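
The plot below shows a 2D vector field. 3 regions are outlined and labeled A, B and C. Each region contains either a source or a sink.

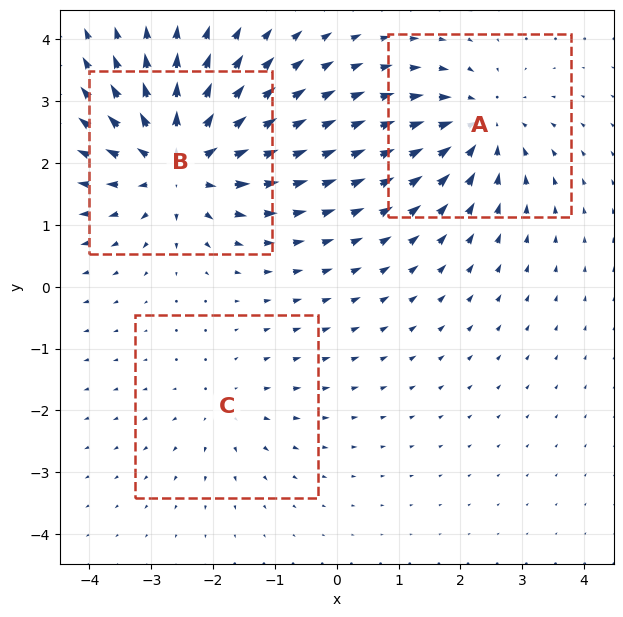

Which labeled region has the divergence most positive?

Divergence at each region's feature centre — A: about -3, B: about +5, C: about +2. Region B is most positive.

B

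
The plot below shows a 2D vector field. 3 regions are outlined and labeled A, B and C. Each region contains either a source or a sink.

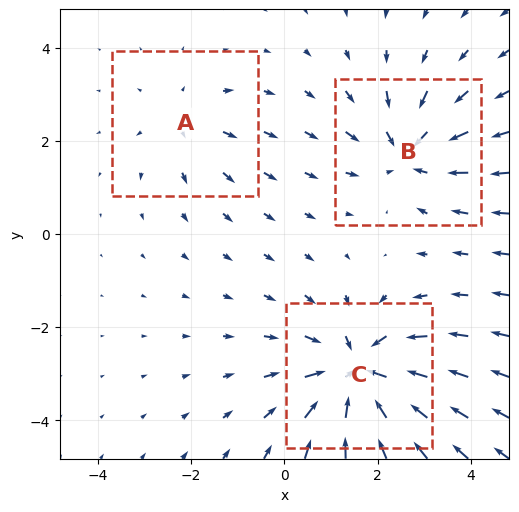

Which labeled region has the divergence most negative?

Divergence at each region's feature centre — A: about +2, B: about -3, C: about -5. Region C is most negative.

C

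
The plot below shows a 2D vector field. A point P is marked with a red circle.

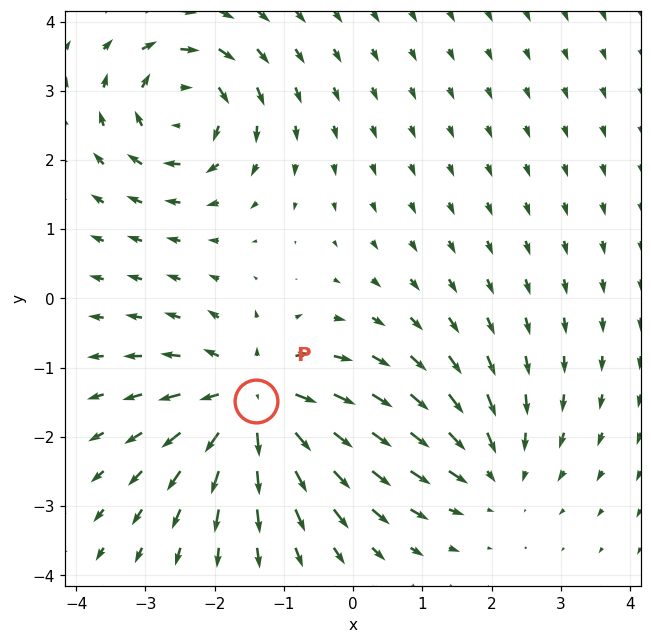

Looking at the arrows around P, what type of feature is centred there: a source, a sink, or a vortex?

At P (-1.4, -1.5) the arrows spread outward. Divergence about +6, curl ≈0 — positive divergence with near-zero curl is a source.

source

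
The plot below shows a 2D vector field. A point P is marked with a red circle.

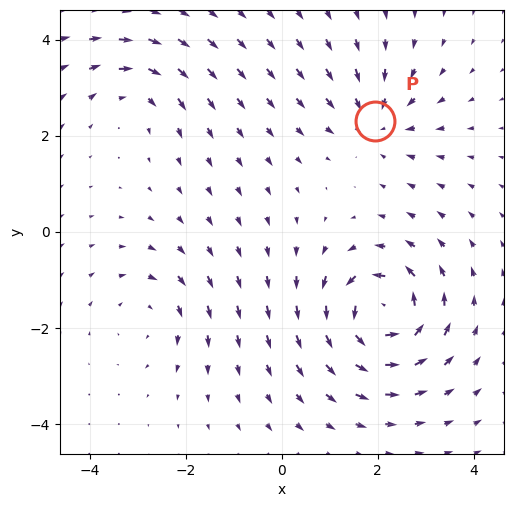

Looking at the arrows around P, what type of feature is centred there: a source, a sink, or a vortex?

At P (1.9, 2.3) the arrows converge inward. Divergence about -3, curl ≈0 — negative divergence with near-zero curl is a sink.

sink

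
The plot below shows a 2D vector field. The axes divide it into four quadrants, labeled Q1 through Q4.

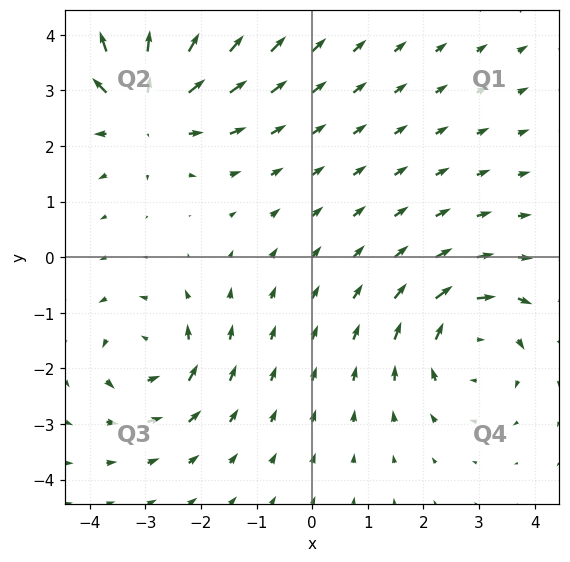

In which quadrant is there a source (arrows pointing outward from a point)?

The source sits at approximately (-3.0, 2.8), which lies in quadrant Q2. The divergence there is about +4, positive as expected for a source.

Q2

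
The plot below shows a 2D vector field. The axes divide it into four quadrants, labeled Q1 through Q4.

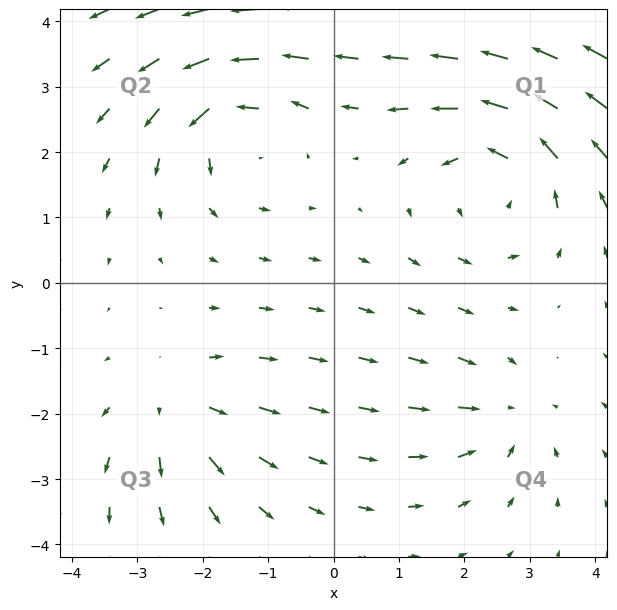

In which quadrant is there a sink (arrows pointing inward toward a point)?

Q4

The sink sits at approximately (2.6, -2.0), which lies in quadrant Q4. The divergence there is about -3, negative as expected for a sink.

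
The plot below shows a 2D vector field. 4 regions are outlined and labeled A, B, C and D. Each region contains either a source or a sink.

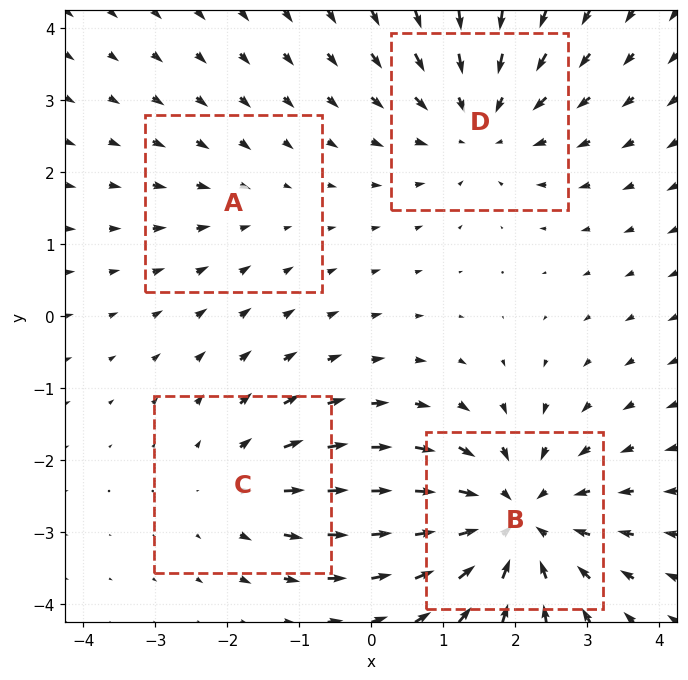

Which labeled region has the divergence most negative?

Divergence at each region's feature centre — A: about -2, B: about -6, C: about +3, D: about -4. Region B is most negative.

B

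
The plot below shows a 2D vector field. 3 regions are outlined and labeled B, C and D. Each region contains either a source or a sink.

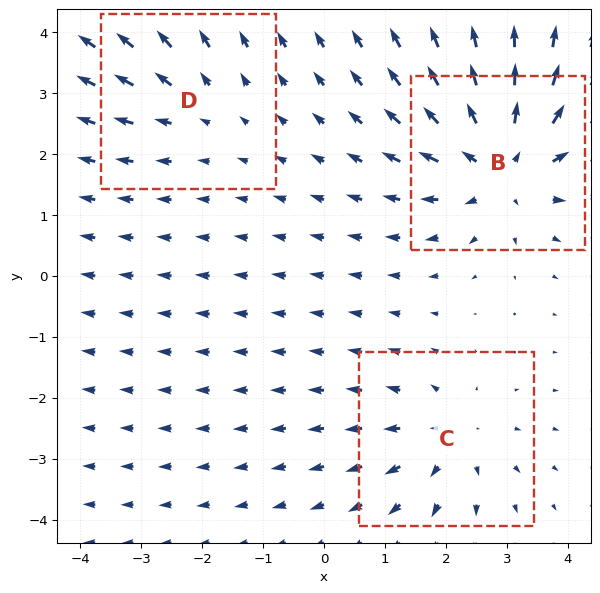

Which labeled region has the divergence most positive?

B

Divergence at each region's feature centre — B: about +5, C: about +3, D: about +2. Region B is most positive.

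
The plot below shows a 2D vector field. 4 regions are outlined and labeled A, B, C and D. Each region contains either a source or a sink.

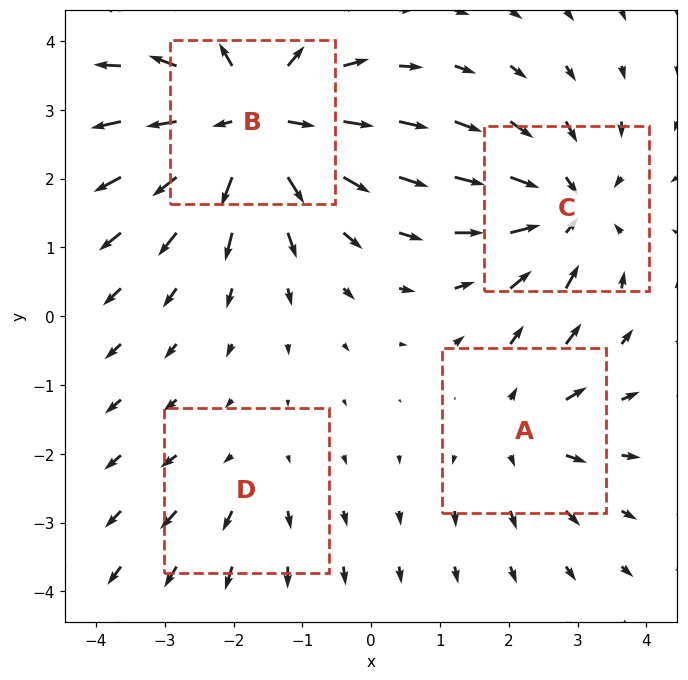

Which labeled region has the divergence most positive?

Divergence at each region's feature centre — A: about +3, B: about +7, C: about -5, D: about +2. Region B is most positive.

B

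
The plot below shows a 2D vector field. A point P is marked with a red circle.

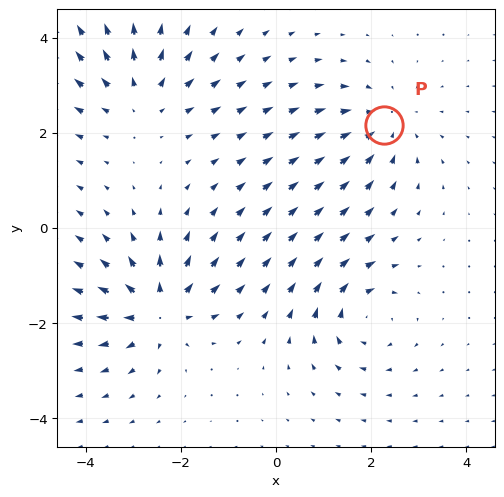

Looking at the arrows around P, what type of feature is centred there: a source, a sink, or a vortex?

At P (2.3, 2.2) the arrows converge inward. Divergence about -4, curl ≈0 — negative divergence with near-zero curl is a sink.

sink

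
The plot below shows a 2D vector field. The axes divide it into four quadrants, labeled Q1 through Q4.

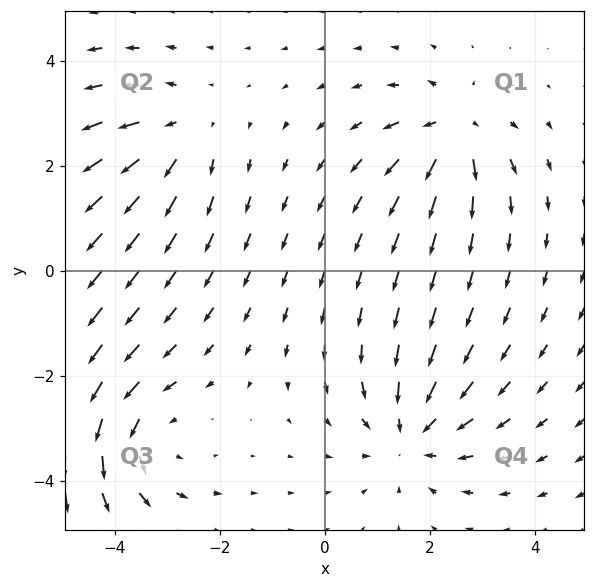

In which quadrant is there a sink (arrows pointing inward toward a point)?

Q4

The sink sits at approximately (1.6, -3.1), which lies in quadrant Q4. The divergence there is about -3, negative as expected for a sink.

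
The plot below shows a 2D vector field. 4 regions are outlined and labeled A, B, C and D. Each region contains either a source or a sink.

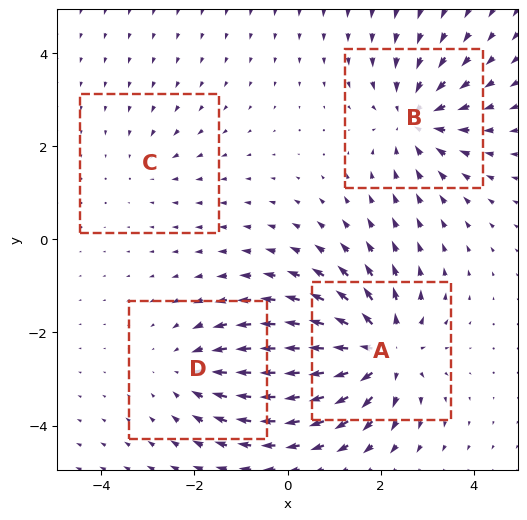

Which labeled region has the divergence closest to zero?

C

Divergence at each region's feature centre — A: about +6, B: about -5, C: about -2, D: about -3. Region C is closest to zero.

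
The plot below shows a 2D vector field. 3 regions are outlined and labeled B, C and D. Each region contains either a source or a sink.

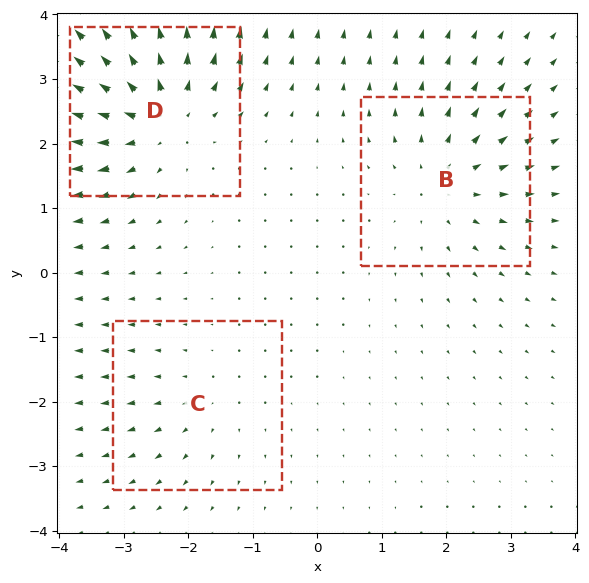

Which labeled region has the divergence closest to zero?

Divergence at each region's feature centre — B: about +3, C: about +2, D: about +5. Region C is closest to zero.

C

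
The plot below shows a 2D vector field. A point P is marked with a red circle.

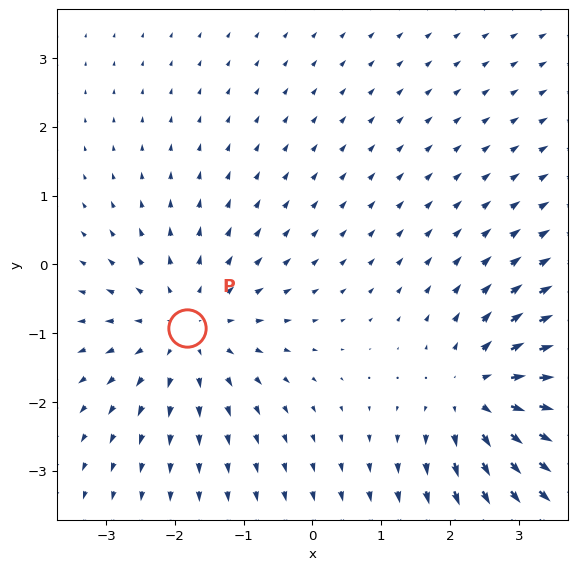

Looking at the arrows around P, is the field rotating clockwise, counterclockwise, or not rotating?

not rotating

Near P at (-1.8, -0.9) the arrows show no circulation. The curl there is ≈0.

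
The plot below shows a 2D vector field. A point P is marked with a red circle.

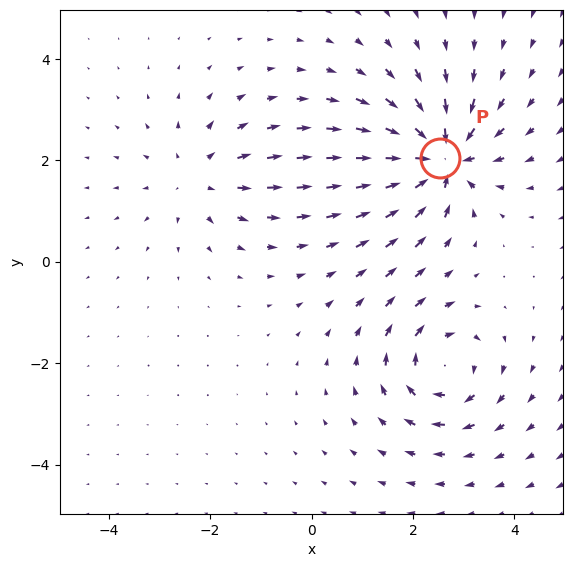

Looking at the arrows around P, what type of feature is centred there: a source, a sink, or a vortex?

sink

At P (2.5, 2.0) the arrows converge inward. Divergence about -6, curl ≈0 — negative divergence with near-zero curl is a sink.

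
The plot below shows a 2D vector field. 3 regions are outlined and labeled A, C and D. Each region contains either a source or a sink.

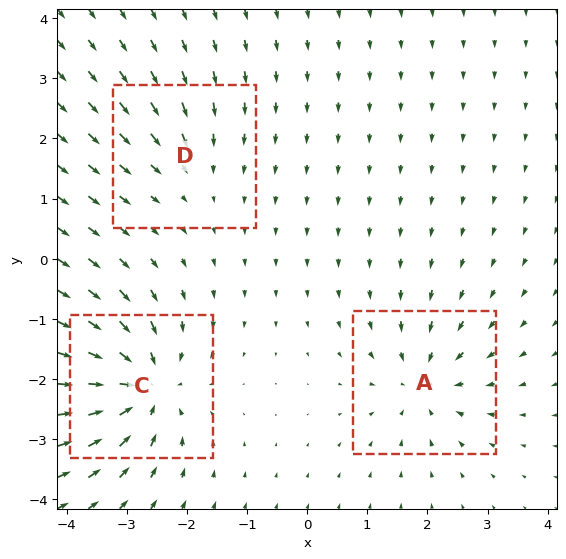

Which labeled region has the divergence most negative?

Divergence at each region's feature centre — A: about -4, C: about -6, D: about -3. Region C is most negative.

C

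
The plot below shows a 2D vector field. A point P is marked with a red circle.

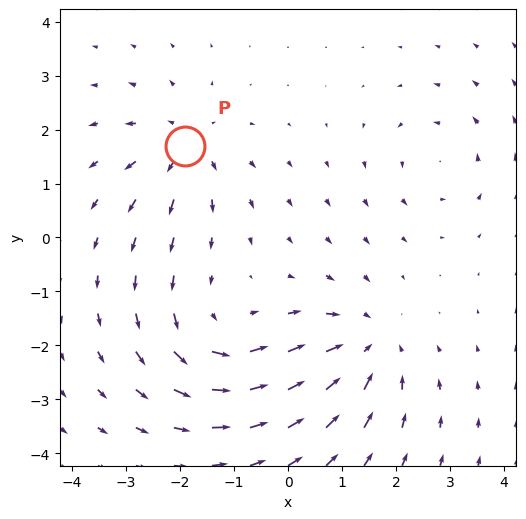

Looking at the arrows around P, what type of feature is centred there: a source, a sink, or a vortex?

At P (-1.9, 1.7) the arrows spread outward. Divergence about +4, curl ≈0 — positive divergence with near-zero curl is a source.

source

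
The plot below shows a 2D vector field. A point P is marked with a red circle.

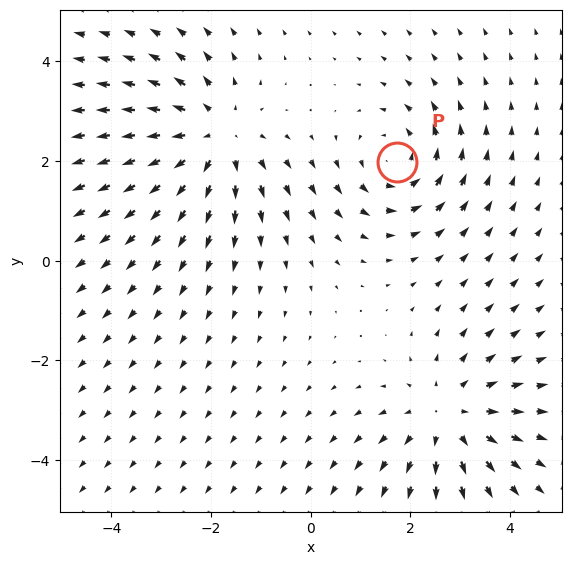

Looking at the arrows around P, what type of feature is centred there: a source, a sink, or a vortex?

vortex

At P (1.7, 2.0) the arrows circulate counterclockwise. Divergence ≈0, curl about +4 — near-zero divergence with nonzero curl is a vortex.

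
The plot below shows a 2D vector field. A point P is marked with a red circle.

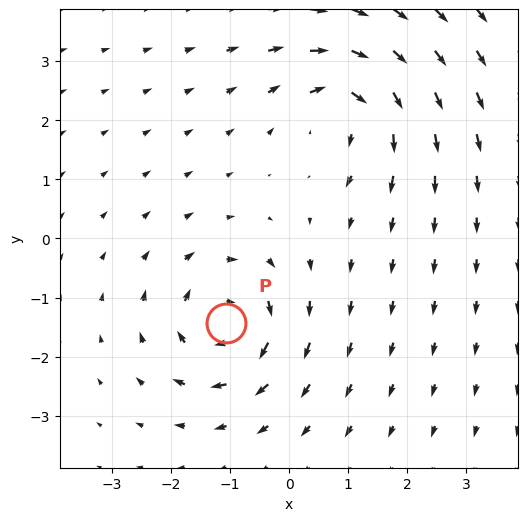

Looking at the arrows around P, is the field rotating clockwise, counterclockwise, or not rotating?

Near P at (-1.1, -1.4) the arrows circulate clockwise. The curl (z-component) there is about -6; negative curl means clockwise rotation.

clockwise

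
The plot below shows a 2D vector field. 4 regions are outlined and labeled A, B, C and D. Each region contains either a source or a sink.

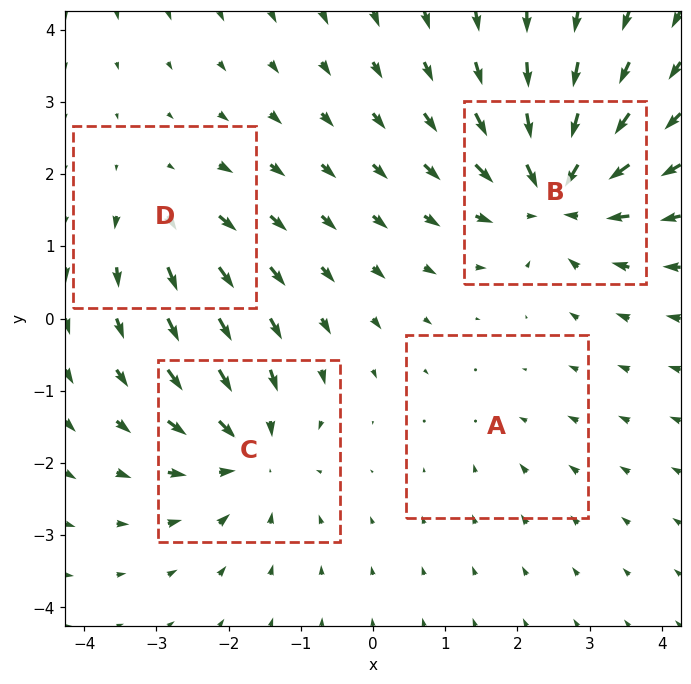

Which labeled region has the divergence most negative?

Divergence at each region's feature centre — A: about -2, B: about -7, C: about -5, D: about +4. Region B is most negative.

B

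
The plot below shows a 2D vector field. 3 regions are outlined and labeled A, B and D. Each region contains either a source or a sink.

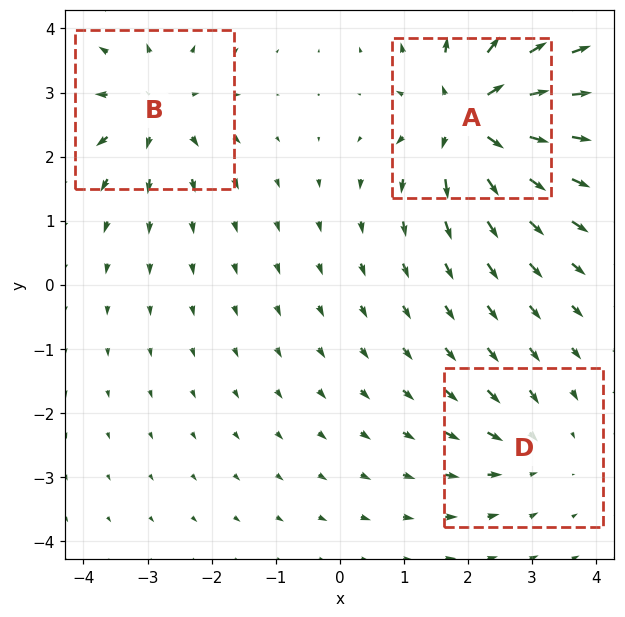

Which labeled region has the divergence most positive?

Divergence at each region's feature centre — A: about +6, B: about +4, D: about -3. Region A is most positive.

A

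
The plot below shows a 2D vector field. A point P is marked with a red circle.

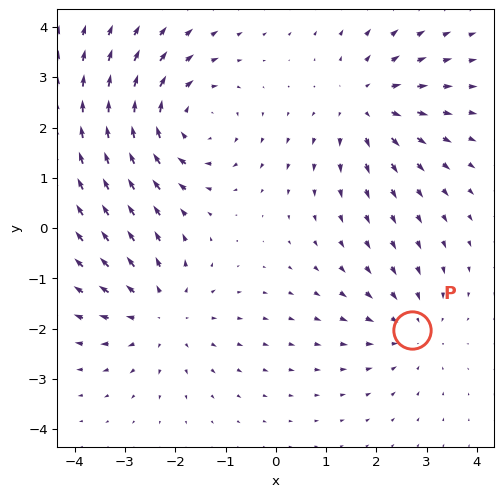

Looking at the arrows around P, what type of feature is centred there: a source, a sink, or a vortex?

At P (2.7, -2.0) the arrows converge inward. Divergence about -3, curl ≈0 — negative divergence with near-zero curl is a sink.

sink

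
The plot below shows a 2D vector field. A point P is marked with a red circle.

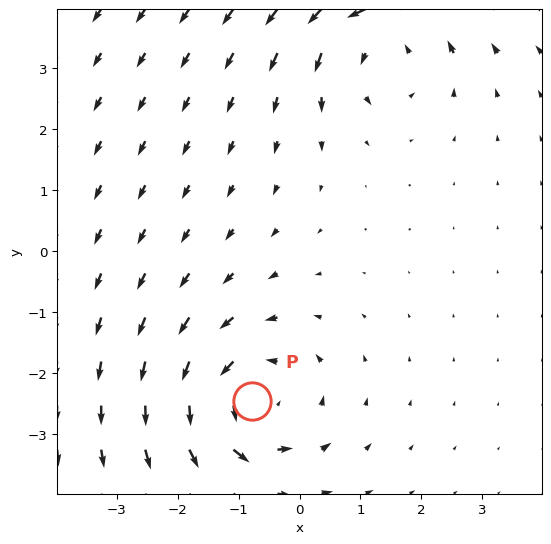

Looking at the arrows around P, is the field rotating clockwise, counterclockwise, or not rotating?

counterclockwise

Near P at (-0.8, -2.5) the arrows circulate counterclockwise. The curl (z-component) there is about +3; positive curl means counterclockwise rotation.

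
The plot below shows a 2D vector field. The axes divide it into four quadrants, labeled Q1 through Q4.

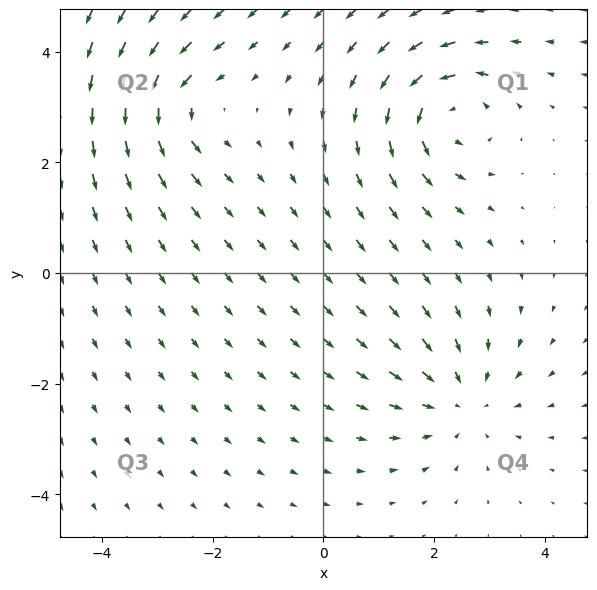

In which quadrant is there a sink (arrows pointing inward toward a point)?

The sink sits at approximately (2.5, -2.3), which lies in quadrant Q4. The divergence there is about -3, negative as expected for a sink.

Q4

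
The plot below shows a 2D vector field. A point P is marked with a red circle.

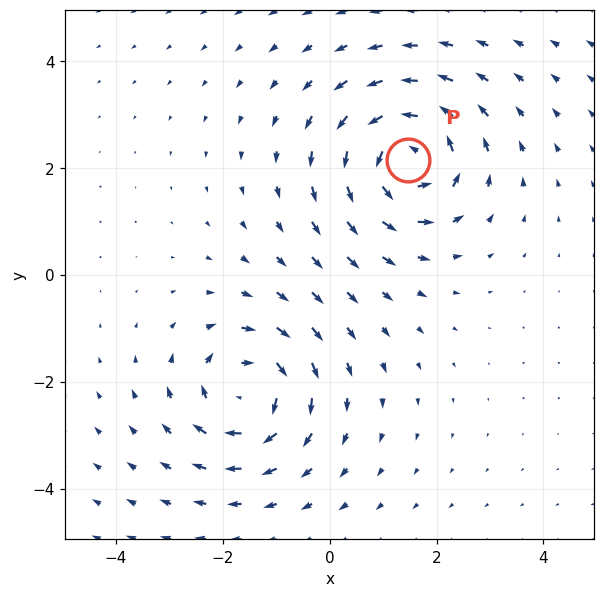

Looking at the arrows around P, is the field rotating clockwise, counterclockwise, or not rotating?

counterclockwise

Near P at (1.5, 2.1) the arrows circulate counterclockwise. The curl (z-component) there is about +5; positive curl means counterclockwise rotation.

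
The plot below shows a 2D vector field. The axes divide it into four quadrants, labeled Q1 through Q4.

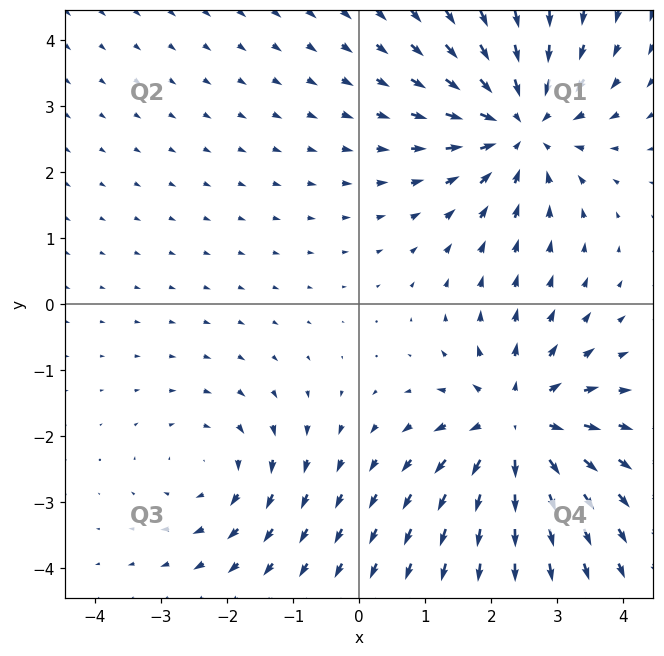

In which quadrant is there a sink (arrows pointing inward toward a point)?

The sink sits at approximately (2.4, 2.7), which lies in quadrant Q1. The divergence there is about -5, negative as expected for a sink.

Q1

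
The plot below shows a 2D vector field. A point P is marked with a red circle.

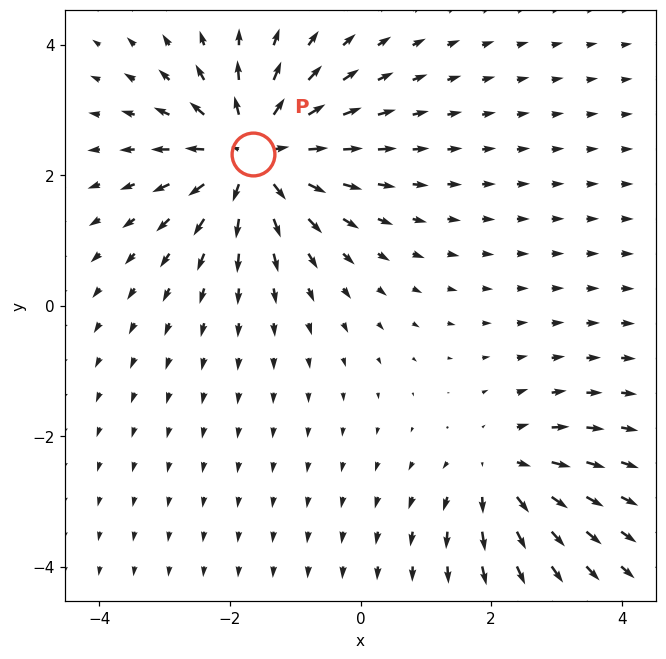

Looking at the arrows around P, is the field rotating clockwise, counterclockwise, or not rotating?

not rotating

Near P at (-1.7, 2.3) the arrows show no circulation. The curl there is ≈0.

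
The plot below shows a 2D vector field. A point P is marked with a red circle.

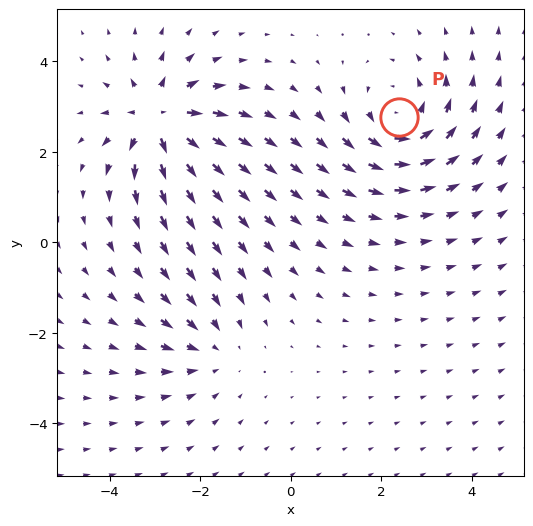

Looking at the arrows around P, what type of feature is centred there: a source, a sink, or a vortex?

At P (2.4, 2.8) the arrows circulate counterclockwise. Divergence ≈0, curl about +4 — near-zero divergence with nonzero curl is a vortex.

vortex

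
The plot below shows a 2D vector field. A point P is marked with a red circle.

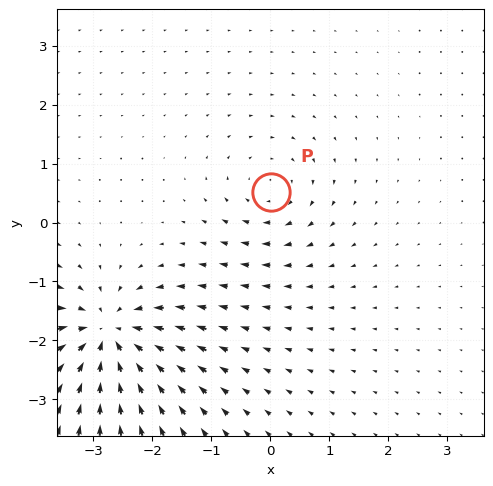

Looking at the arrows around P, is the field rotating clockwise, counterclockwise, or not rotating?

Near P at (0.0, 0.5) the arrows circulate clockwise. The curl (z-component) there is about -3; negative curl means clockwise rotation.

clockwise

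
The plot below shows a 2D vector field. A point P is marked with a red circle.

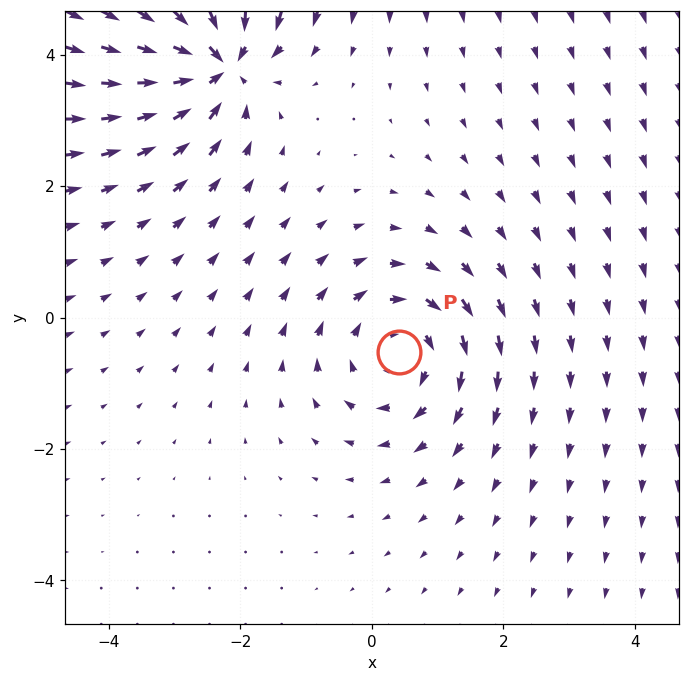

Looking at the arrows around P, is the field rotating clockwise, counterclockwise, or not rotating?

Near P at (0.4, -0.5) the arrows circulate clockwise. The curl (z-component) there is about -4; negative curl means clockwise rotation.

clockwise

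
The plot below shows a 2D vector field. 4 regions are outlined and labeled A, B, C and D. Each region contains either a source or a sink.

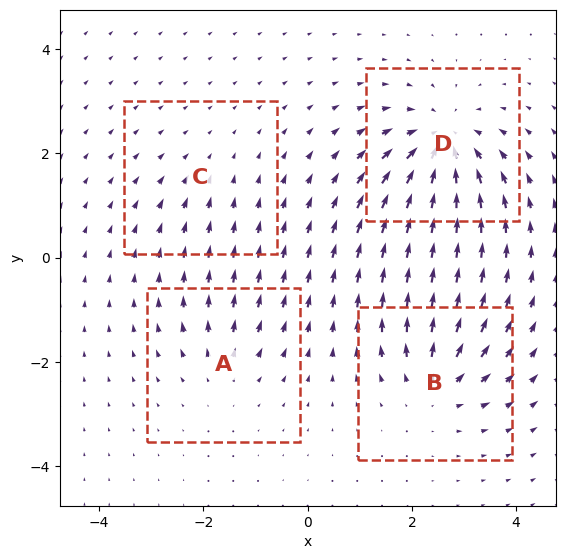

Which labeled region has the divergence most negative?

Divergence at each region's feature centre — A: about +3, B: about +5, C: about -2, D: about -8. Region D is most negative.

D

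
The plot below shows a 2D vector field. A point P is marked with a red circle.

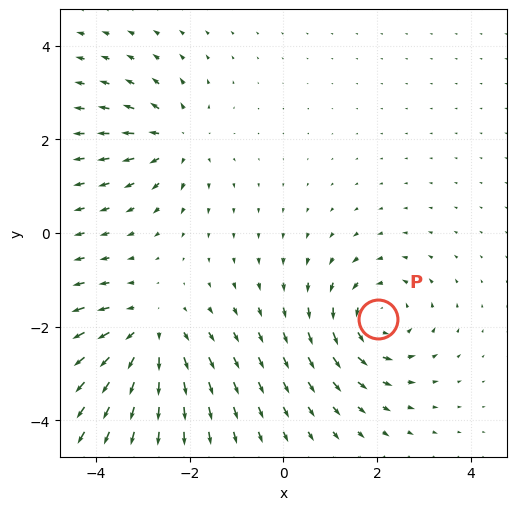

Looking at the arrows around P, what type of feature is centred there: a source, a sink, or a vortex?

At P (2.0, -1.8) the arrows circulate counterclockwise. Divergence ≈0, curl about +4 — near-zero divergence with nonzero curl is a vortex.

vortex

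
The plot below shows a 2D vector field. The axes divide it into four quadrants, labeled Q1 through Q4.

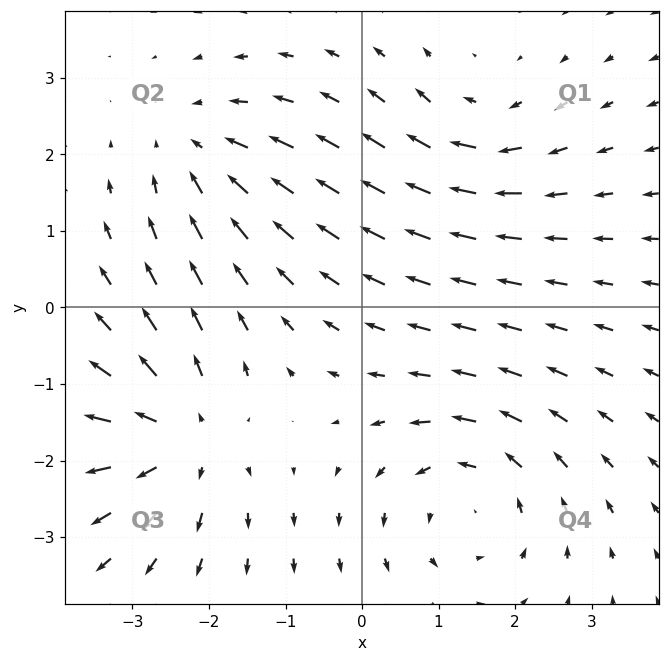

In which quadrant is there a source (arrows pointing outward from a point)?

Q3

The source sits at approximately (-2.3, -1.7), which lies in quadrant Q3. The divergence there is about +4, positive as expected for a source.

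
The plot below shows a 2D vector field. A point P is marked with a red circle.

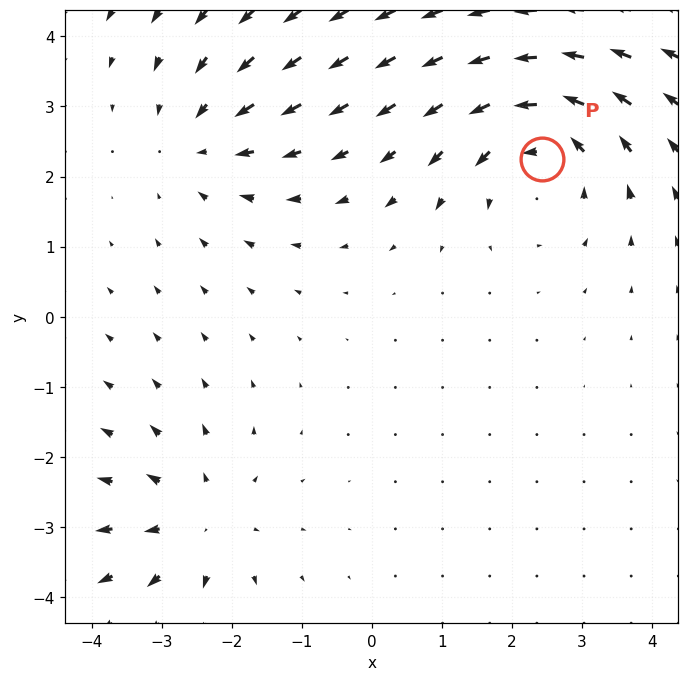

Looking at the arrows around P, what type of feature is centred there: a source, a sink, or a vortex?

At P (2.4, 2.3) the arrows circulate counterclockwise. Divergence ≈0, curl about +4 — near-zero divergence with nonzero curl is a vortex.

vortex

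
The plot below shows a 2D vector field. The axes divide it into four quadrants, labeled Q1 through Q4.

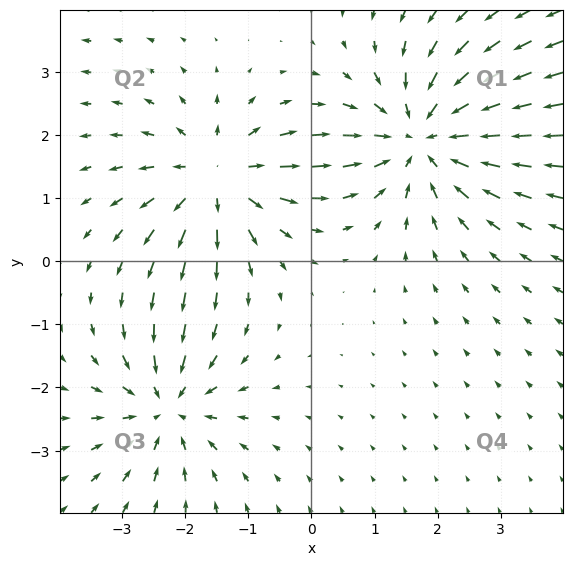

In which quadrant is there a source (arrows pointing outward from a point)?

The source sits at approximately (-1.5, 1.3), which lies in quadrant Q2. The divergence there is about +4, positive as expected for a source.

Q2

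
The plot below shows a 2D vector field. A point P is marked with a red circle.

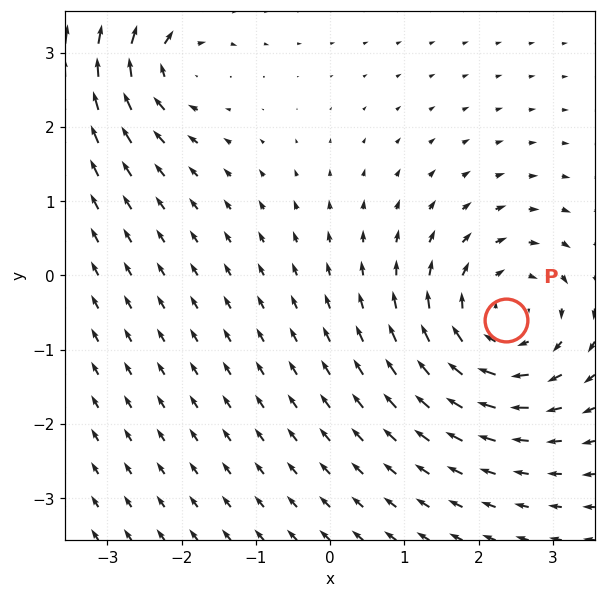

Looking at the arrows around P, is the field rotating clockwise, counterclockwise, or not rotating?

clockwise

Near P at (2.4, -0.6) the arrows circulate clockwise. The curl (z-component) there is about -4; negative curl means clockwise rotation.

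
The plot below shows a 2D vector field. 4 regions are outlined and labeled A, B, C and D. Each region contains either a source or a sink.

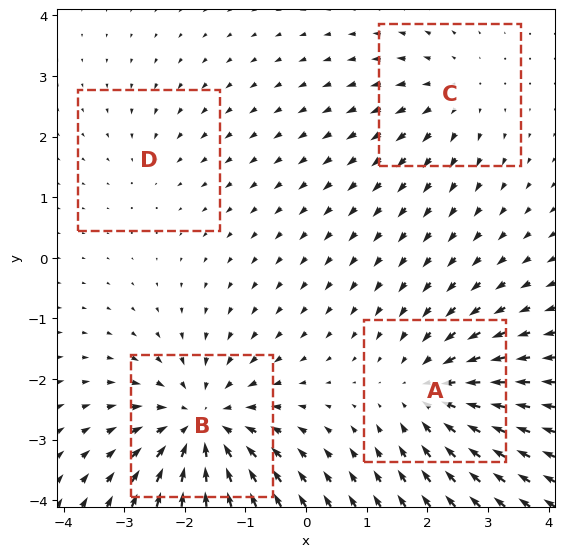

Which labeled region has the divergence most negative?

Divergence at each region's feature centre — A: about -5, B: about -6, C: about +3, D: about -2. Region B is most negative.

B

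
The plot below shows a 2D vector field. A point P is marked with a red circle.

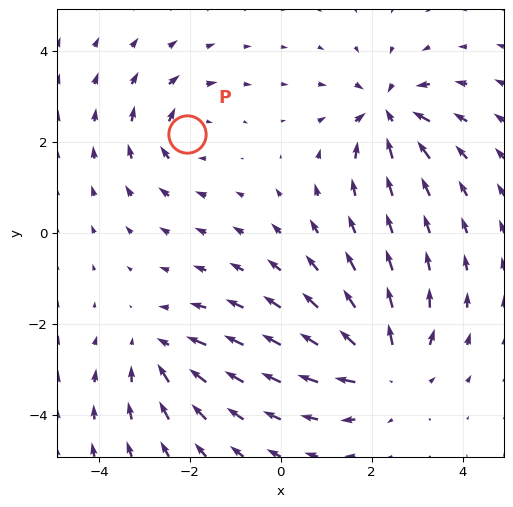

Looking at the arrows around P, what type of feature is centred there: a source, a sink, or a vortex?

vortex

At P (-2.1, 2.2) the arrows circulate clockwise. Divergence ≈0, curl about -4 — near-zero divergence with nonzero curl is a vortex.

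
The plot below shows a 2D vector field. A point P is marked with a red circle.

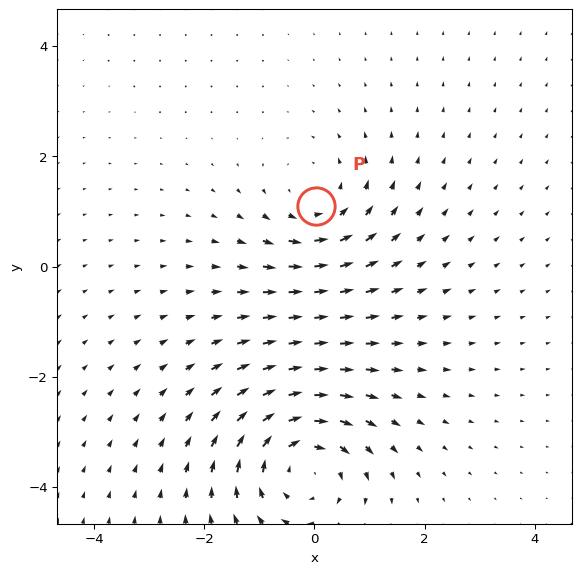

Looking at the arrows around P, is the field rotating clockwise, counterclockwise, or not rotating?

Near P at (0.0, 1.1) the arrows circulate counterclockwise. The curl (z-component) there is about +2; positive curl means counterclockwise rotation.

counterclockwise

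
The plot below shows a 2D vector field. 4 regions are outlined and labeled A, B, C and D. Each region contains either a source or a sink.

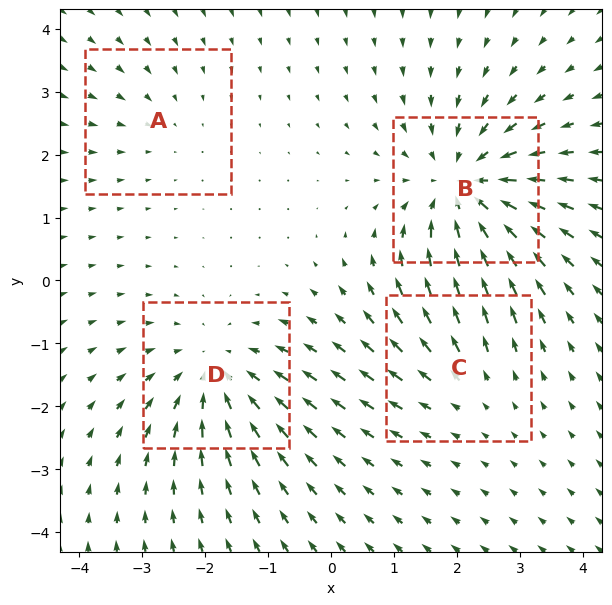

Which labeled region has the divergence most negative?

Divergence at each region's feature centre — A: about -2, B: about -6, C: about +3, D: about -4. Region B is most negative.

B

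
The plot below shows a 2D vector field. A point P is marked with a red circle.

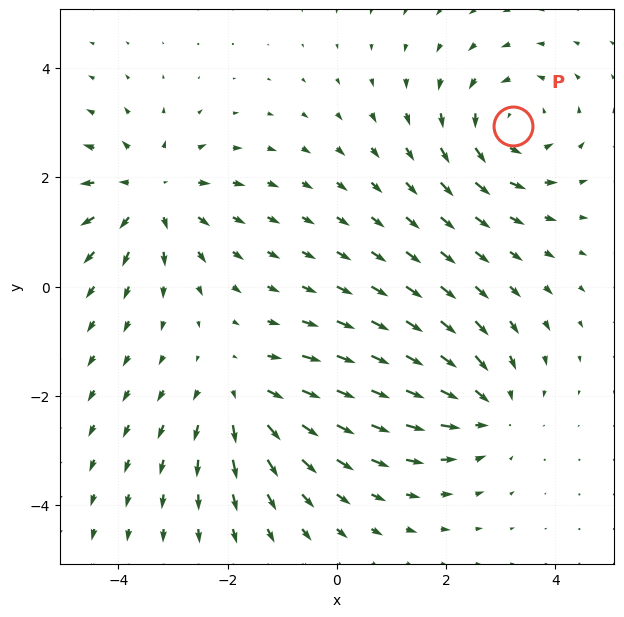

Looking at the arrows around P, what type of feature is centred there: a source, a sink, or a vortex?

vortex

At P (3.2, 2.9) the arrows circulate counterclockwise. Divergence ≈0, curl about +5 — near-zero divergence with nonzero curl is a vortex.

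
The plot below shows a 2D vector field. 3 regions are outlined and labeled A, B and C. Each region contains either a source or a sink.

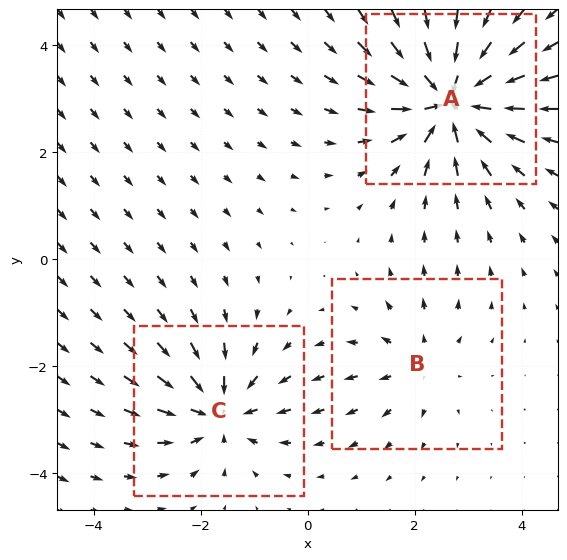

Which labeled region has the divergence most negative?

A

Divergence at each region's feature centre — A: about -6, B: about +3, C: about -4. Region A is most negative.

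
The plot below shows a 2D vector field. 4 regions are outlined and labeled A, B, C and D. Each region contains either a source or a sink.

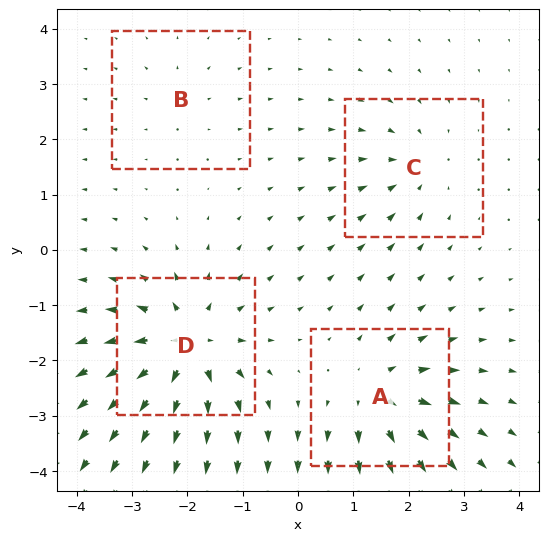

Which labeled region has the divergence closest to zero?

Divergence at each region's feature centre — A: about +6, B: about +2, C: about -4, D: about +8. Region B is closest to zero.

B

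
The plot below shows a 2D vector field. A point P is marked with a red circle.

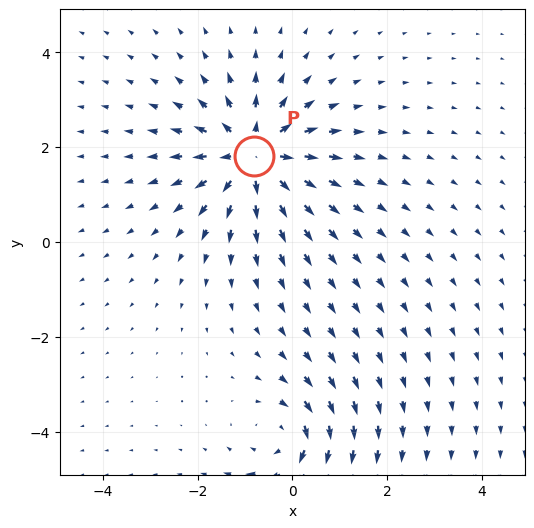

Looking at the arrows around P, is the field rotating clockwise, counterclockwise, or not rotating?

not rotating

Near P at (-0.8, 1.8) the arrows show no circulation. The curl there is ≈0.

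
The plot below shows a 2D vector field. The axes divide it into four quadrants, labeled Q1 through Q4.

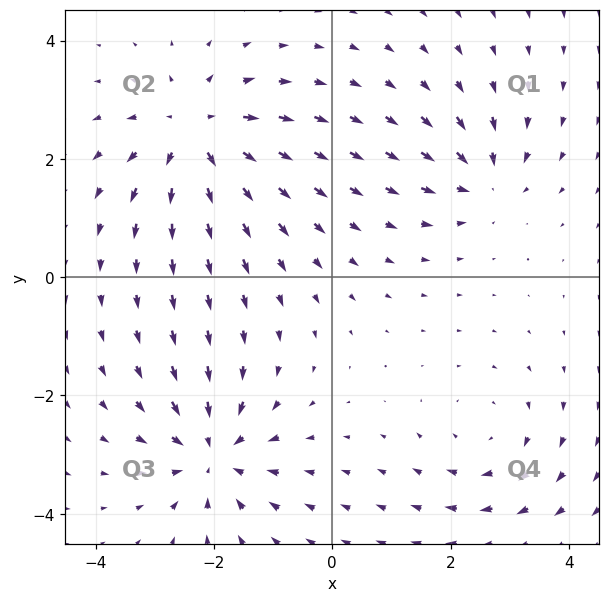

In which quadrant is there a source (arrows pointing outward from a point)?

Q2

The source sits at approximately (-2.3, 2.4), which lies in quadrant Q2. The divergence there is about +4, positive as expected for a source.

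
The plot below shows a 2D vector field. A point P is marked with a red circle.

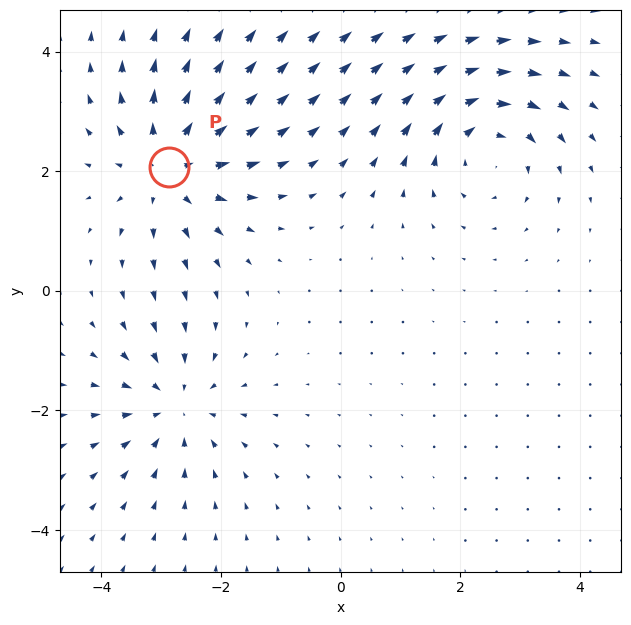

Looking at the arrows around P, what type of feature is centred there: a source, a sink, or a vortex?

At P (-2.9, 2.1) the arrows spread outward. Divergence about +5, curl ≈0 — positive divergence with near-zero curl is a source.

source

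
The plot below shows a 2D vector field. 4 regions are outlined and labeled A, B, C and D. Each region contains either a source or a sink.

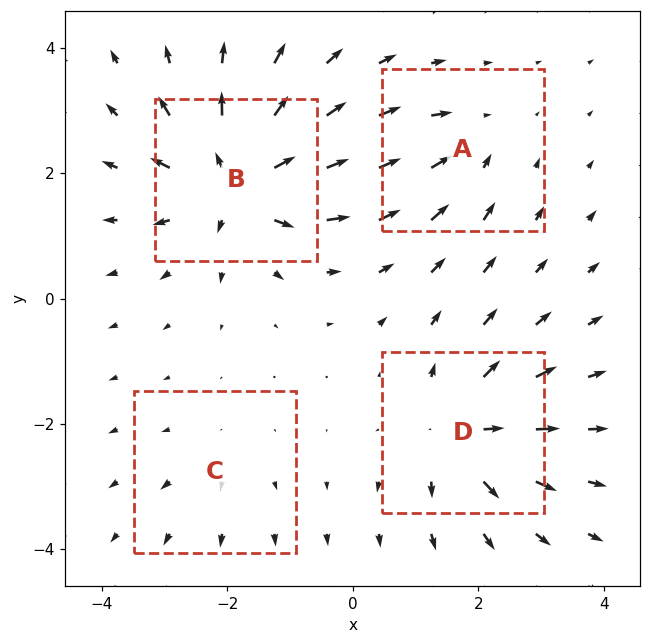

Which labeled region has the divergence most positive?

B

Divergence at each region's feature centre — A: about -4, B: about +8, C: about +2, D: about +6. Region B is most positive.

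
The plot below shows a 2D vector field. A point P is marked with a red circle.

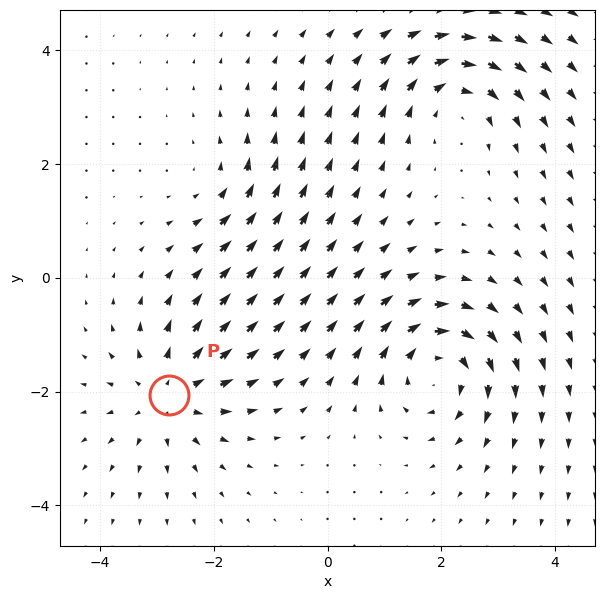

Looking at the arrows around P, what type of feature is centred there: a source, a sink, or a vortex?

At P (-2.8, -2.1) the arrows spread outward. Divergence about +5, curl ≈0 — positive divergence with near-zero curl is a source.

source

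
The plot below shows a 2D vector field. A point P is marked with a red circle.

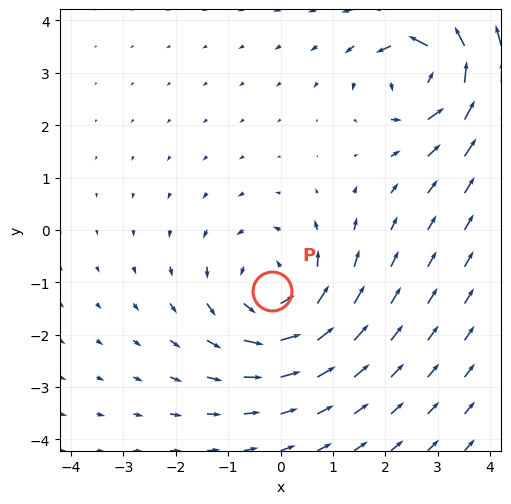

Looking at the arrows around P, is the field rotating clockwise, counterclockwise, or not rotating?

Near P at (-0.2, -1.2) the arrows circulate counterclockwise. The curl (z-component) there is about +5; positive curl means counterclockwise rotation.

counterclockwise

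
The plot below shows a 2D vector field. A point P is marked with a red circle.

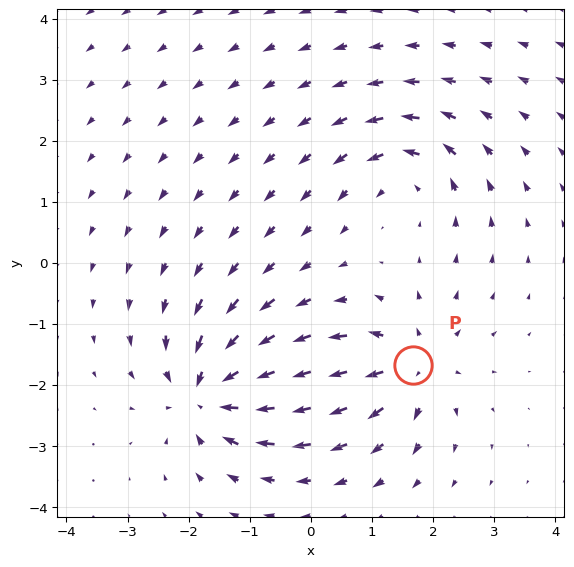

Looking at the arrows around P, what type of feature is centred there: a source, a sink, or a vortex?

source

At P (1.7, -1.7) the arrows spread outward. Divergence about +5, curl ≈0 — positive divergence with near-zero curl is a source.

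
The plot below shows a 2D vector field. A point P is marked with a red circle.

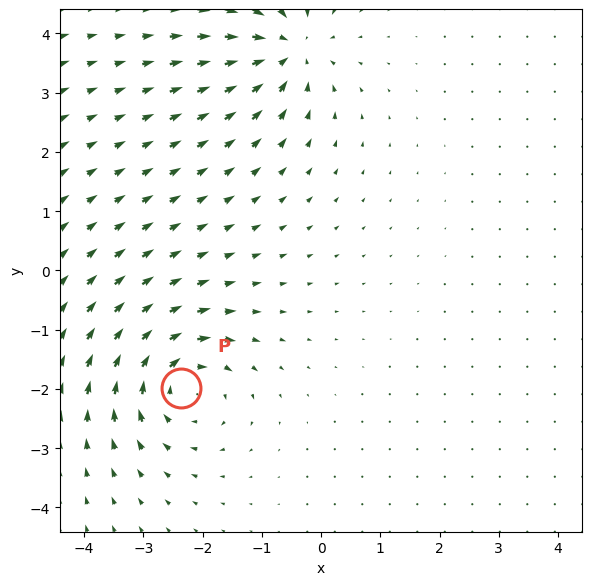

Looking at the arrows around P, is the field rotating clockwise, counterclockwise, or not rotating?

clockwise

Near P at (-2.4, -2.0) the arrows circulate clockwise. The curl (z-component) there is about -6; negative curl means clockwise rotation.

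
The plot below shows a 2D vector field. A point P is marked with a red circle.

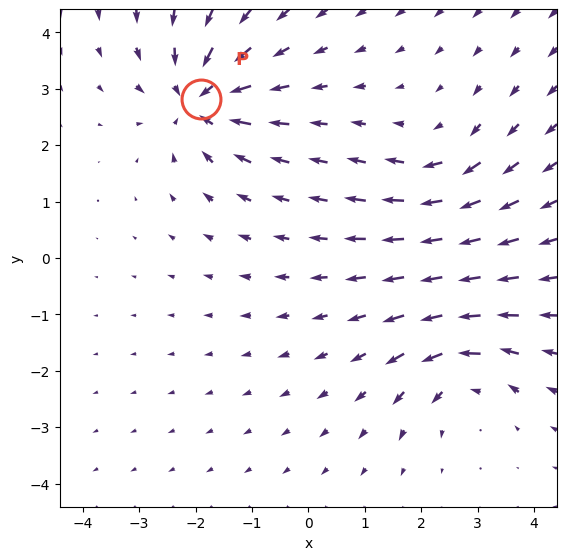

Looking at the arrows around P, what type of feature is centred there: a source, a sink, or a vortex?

sink

At P (-1.9, 2.8) the arrows converge inward. Divergence about -6, curl ≈0 — negative divergence with near-zero curl is a sink.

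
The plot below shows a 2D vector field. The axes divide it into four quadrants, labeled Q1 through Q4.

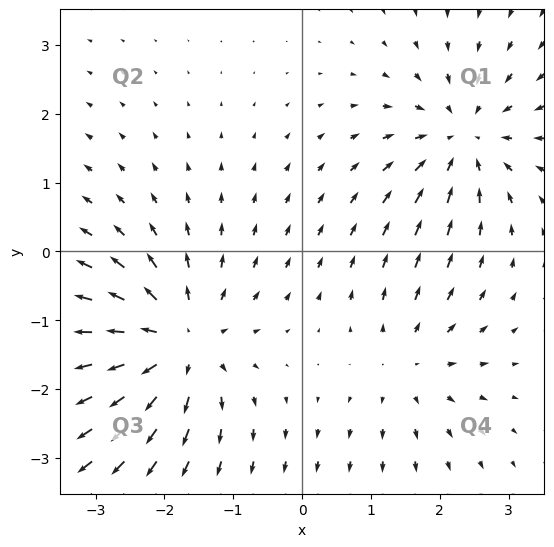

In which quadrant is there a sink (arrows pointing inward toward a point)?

Q1

The sink sits at approximately (2.3, 1.6), which lies in quadrant Q1. The divergence there is about -5, negative as expected for a sink.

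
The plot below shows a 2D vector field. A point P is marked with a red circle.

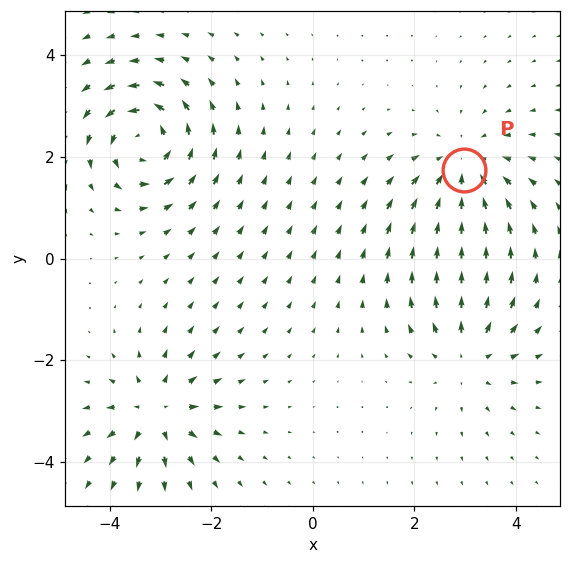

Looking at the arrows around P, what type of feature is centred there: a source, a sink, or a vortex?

sink

At P (3.0, 1.8) the arrows converge inward. Divergence about -3, curl ≈0 — negative divergence with near-zero curl is a sink.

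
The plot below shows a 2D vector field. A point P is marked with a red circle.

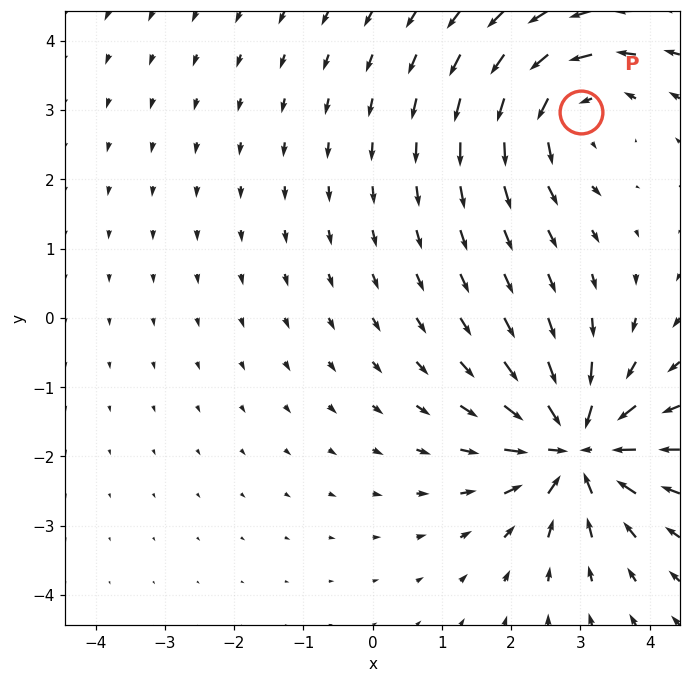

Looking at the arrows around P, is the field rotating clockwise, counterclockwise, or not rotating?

counterclockwise

Near P at (3.0, 3.0) the arrows circulate counterclockwise. The curl (z-component) there is about +3; positive curl means counterclockwise rotation.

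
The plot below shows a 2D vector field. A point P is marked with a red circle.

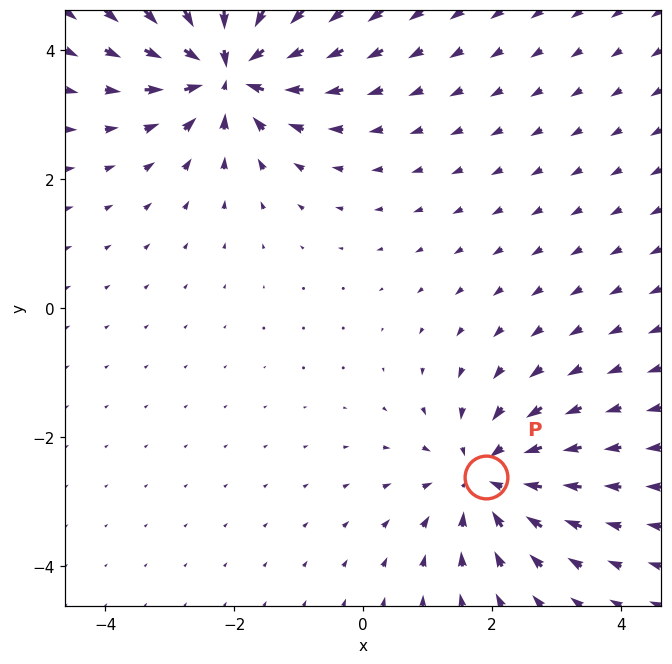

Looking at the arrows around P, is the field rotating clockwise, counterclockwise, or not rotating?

not rotating

Near P at (1.9, -2.6) the arrows show no circulation. The curl there is ≈0.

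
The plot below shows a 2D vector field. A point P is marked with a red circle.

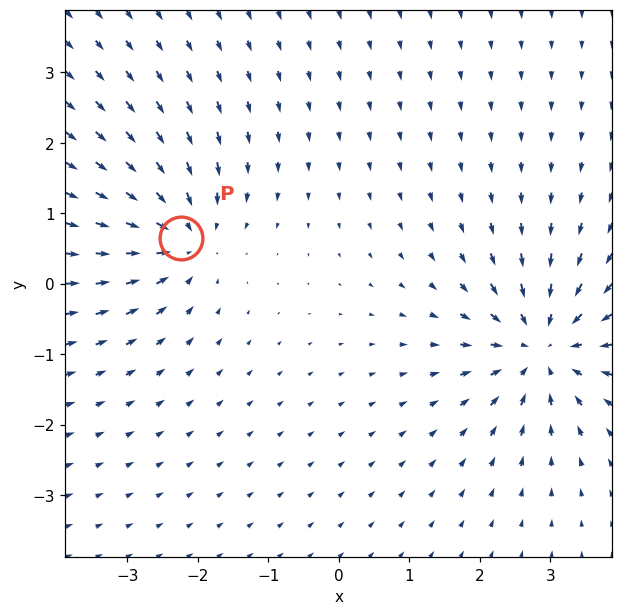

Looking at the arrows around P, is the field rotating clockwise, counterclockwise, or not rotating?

not rotating

Near P at (-2.2, 0.7) the arrows show no circulation. The curl there is ≈0.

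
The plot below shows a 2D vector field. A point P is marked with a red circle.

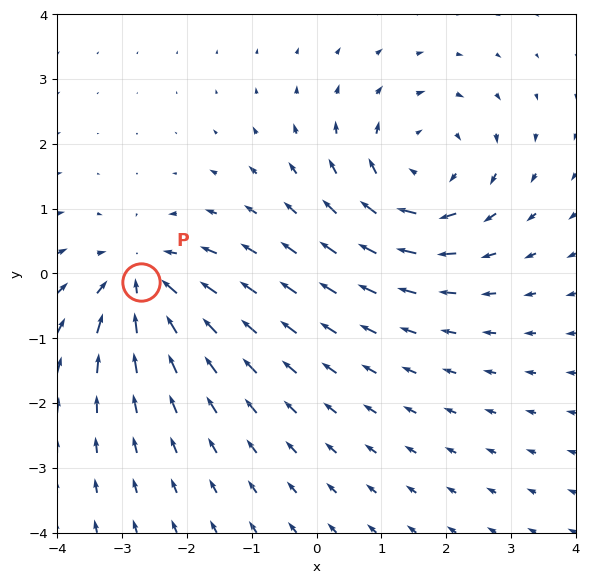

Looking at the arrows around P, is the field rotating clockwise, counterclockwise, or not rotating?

Near P at (-2.7, -0.1) the arrows show no circulation. The curl there is ≈0.

not rotating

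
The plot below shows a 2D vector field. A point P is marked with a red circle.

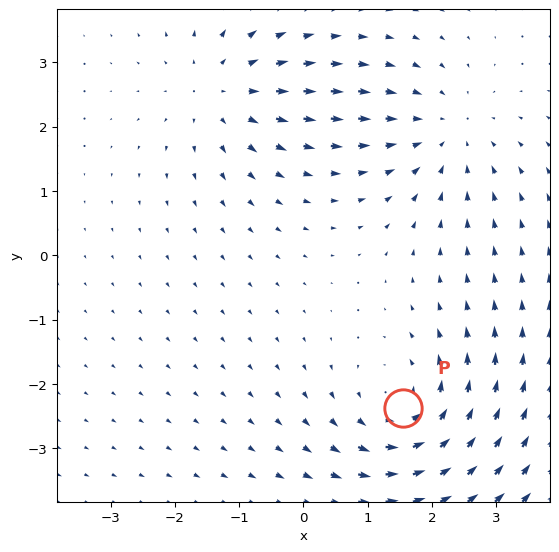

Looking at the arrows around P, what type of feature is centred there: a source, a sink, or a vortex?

vortex

At P (1.6, -2.4) the arrows circulate counterclockwise. Divergence ≈0, curl about +5 — near-zero divergence with nonzero curl is a vortex.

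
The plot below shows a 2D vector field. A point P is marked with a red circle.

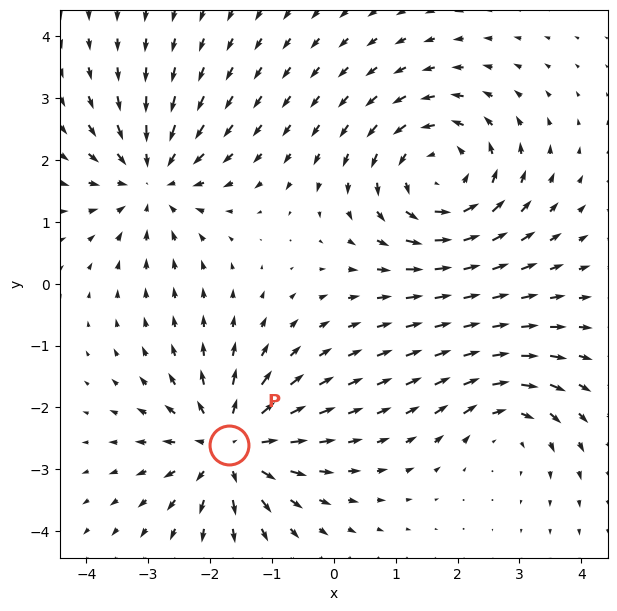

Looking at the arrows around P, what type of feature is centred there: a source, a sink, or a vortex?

At P (-1.7, -2.6) the arrows spread outward. Divergence about +5, curl ≈0 — positive divergence with near-zero curl is a source.

source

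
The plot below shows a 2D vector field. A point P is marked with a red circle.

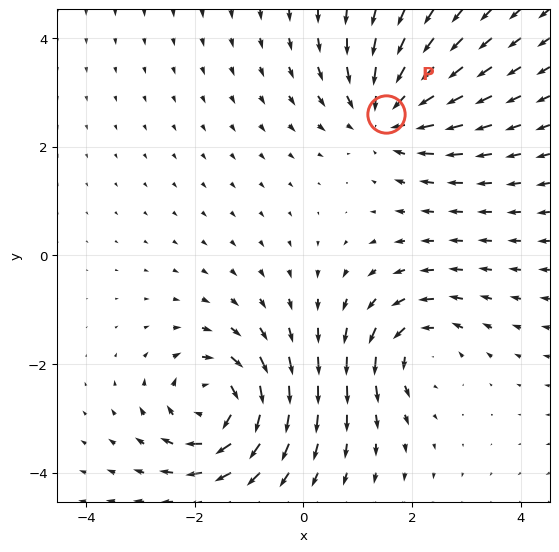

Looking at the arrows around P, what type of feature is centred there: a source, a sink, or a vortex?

At P (1.5, 2.6) the arrows converge inward. Divergence about -5, curl ≈0 — negative divergence with near-zero curl is a sink.

sink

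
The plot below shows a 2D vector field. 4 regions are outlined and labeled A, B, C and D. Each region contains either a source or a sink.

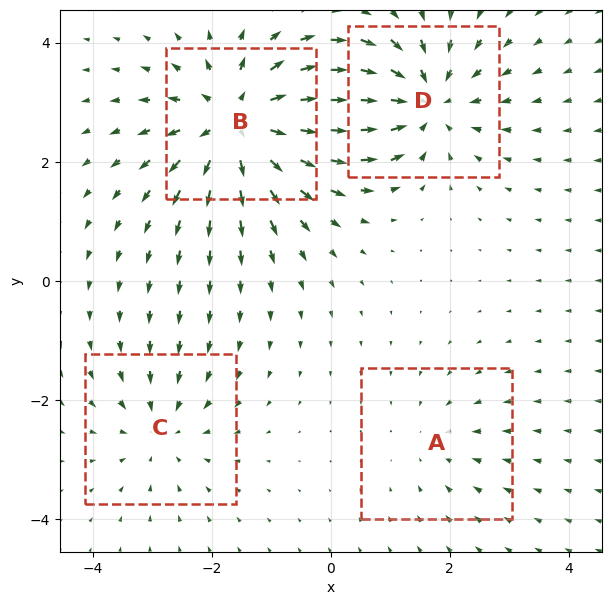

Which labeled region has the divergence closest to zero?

A

Divergence at each region's feature centre — A: about -2, B: about +7, C: about -3, D: about -5. Region A is closest to zero.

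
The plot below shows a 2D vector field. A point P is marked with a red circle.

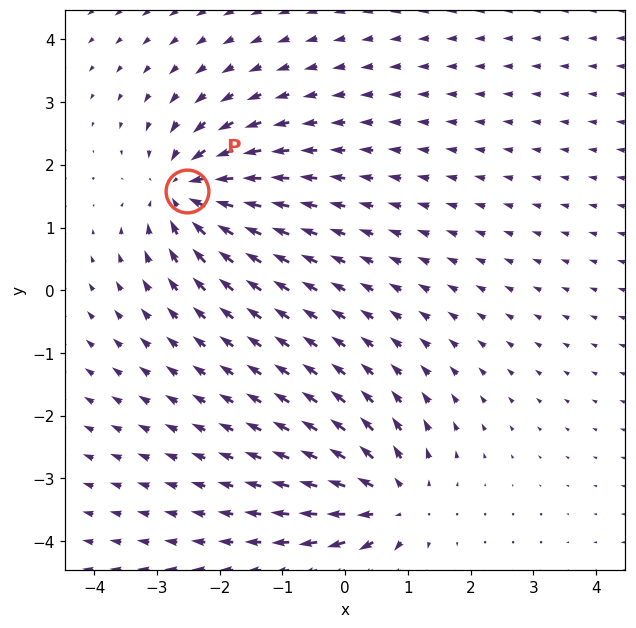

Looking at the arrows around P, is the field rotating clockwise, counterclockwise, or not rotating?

Near P at (-2.5, 1.6) the arrows show no circulation. The curl there is ≈0.

not rotating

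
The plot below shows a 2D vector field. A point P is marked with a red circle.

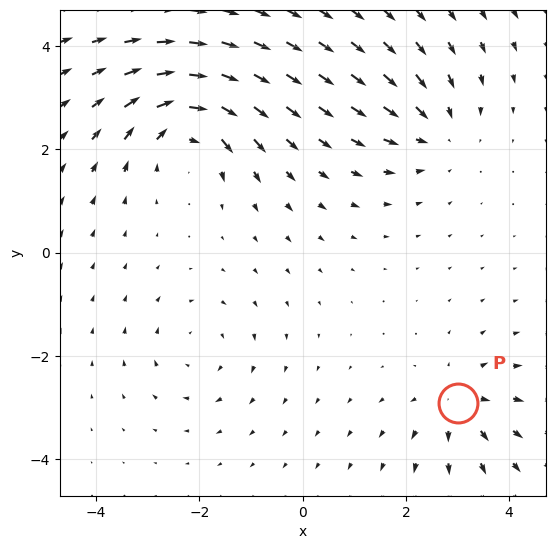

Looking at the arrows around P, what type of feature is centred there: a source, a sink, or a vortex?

At P (3.0, -2.9) the arrows spread outward. Divergence about +4, curl ≈0 — positive divergence with near-zero curl is a source.

source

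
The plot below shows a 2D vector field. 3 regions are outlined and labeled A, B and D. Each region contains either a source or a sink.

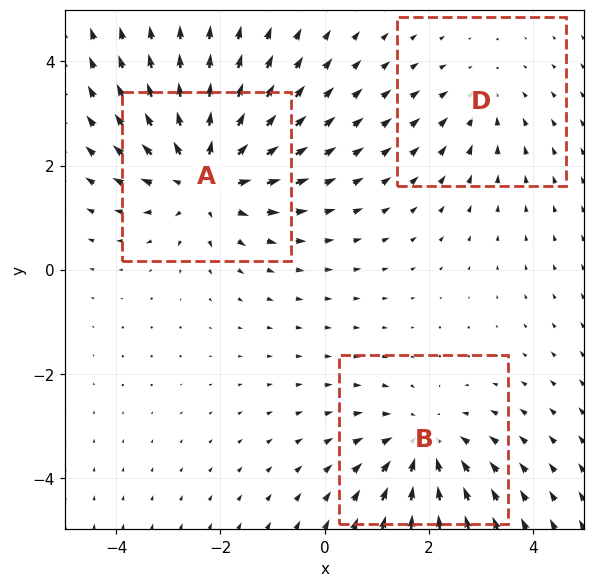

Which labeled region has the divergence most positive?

A

Divergence at each region's feature centre — A: about +4, B: about -3, D: about -2. Region A is most positive.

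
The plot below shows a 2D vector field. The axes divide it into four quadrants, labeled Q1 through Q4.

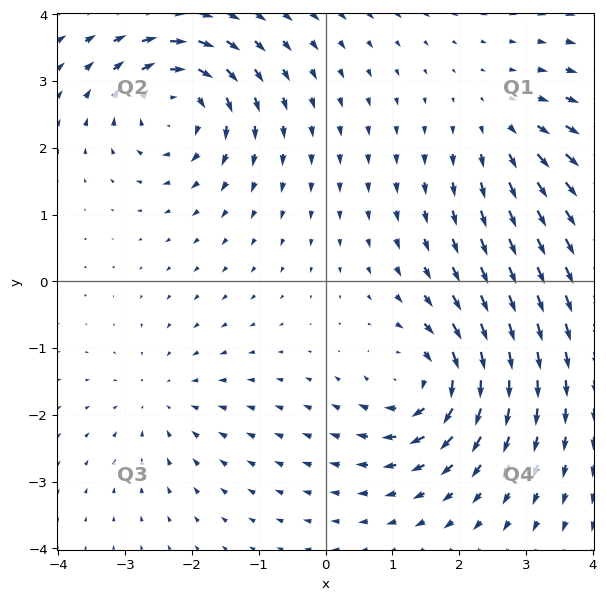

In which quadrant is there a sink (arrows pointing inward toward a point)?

The sink sits at approximately (-2.4, -1.8), which lies in quadrant Q3. The divergence there is about -3, negative as expected for a sink.

Q3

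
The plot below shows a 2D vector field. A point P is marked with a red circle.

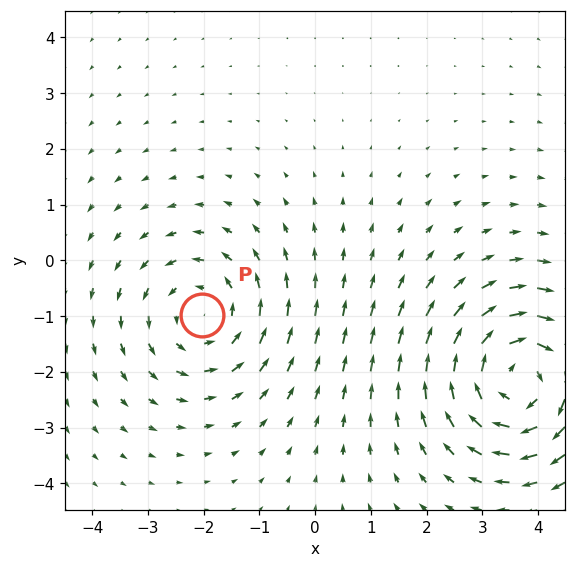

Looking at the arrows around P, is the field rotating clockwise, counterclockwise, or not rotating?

Near P at (-2.0, -1.0) the arrows circulate counterclockwise. The curl (z-component) there is about +2; positive curl means counterclockwise rotation.

counterclockwise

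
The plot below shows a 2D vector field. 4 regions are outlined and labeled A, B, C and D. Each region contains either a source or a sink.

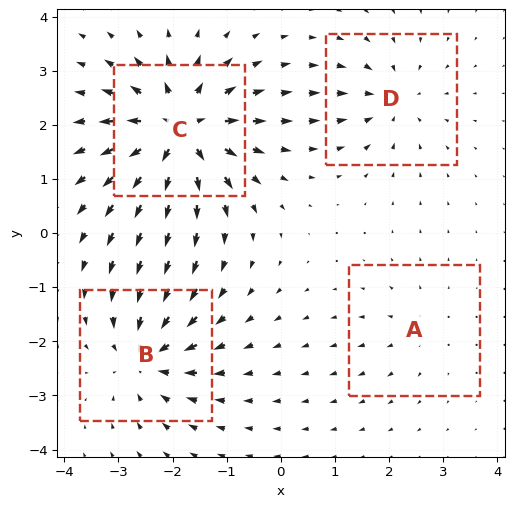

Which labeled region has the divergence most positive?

Divergence at each region's feature centre — A: about +2, B: about -6, C: about +8, D: about -4. Region C is most positive.

C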